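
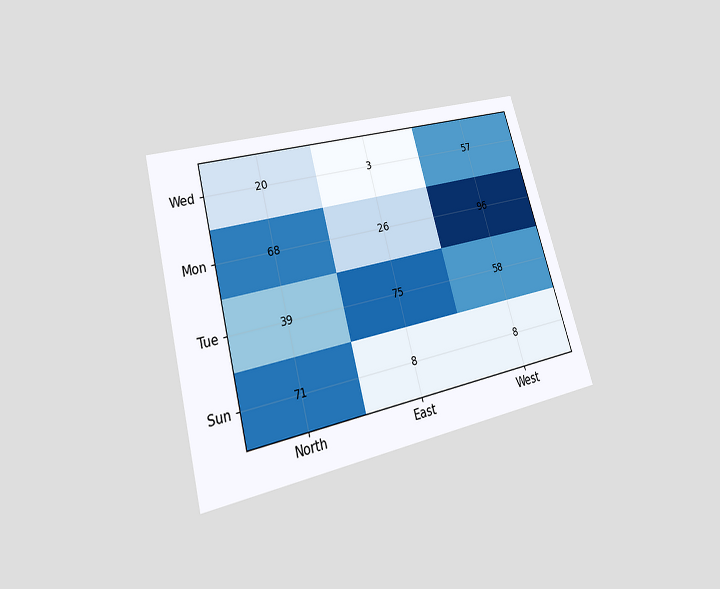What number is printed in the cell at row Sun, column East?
The chart is tilted about 15° counter-clockwise and viewed at a slight angle. The (Sun, East) cell reads 8.

8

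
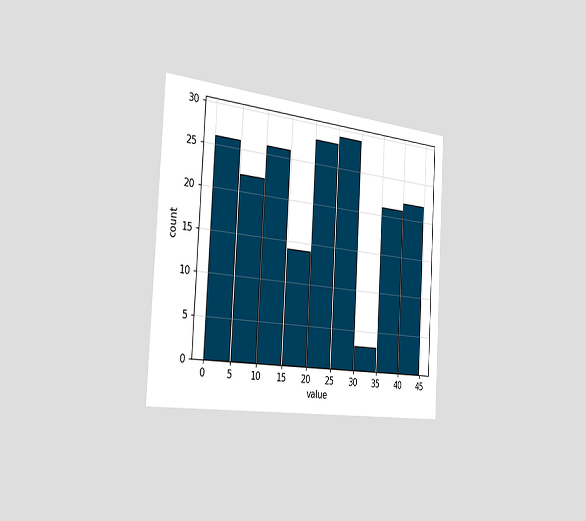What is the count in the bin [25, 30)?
29

The chart is tilted about 3° clockwise and viewed slightly from the left. The [25, 30) bin has height 29.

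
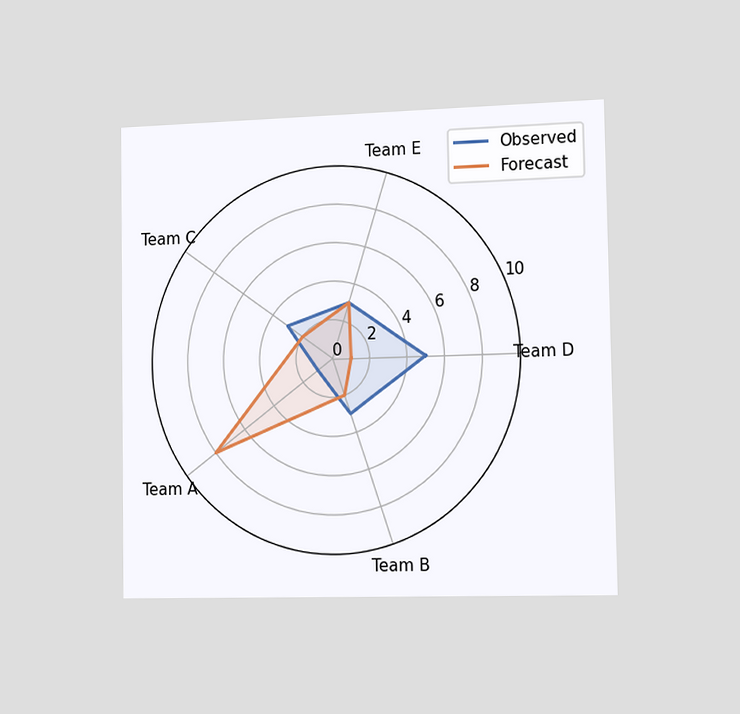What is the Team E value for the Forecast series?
3

The chart is viewed slightly from the right. On the Team E axis, Forecast reaches 3.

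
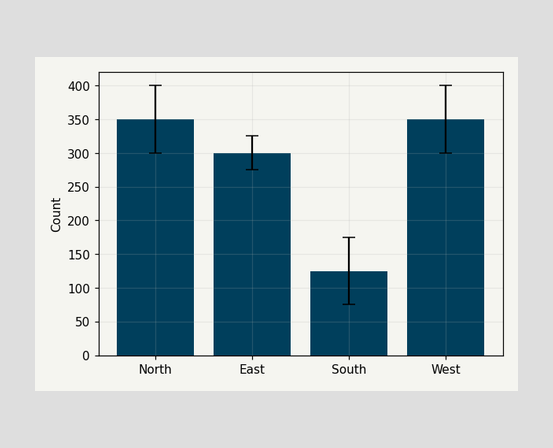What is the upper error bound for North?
The North bar's upper whisker reaches 400.

400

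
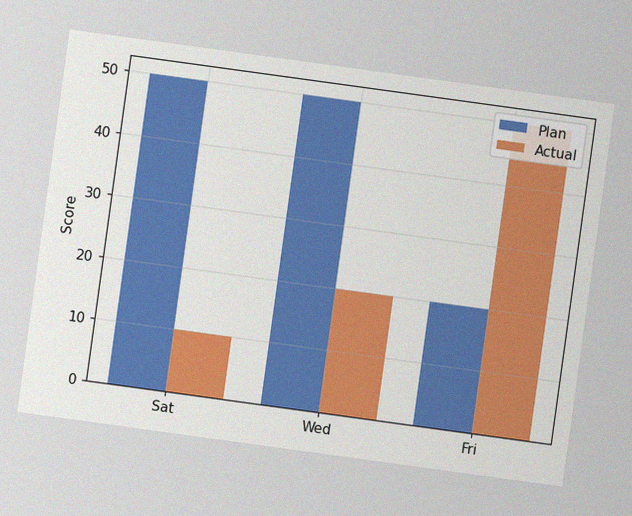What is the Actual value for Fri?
The chart is tilted about 8° clockwise, with some photo noise. The Actual bar at Fri reaches 50 on the y-axis.

50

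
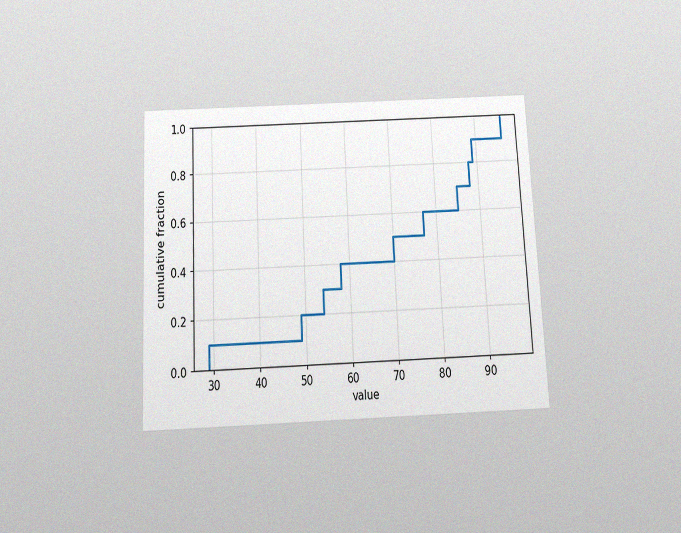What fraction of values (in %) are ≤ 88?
80%

The chart is tilted about 3° counter-clockwise and viewed slightly from below, with some photo noise. At x=88 the ECDF step is at 80%.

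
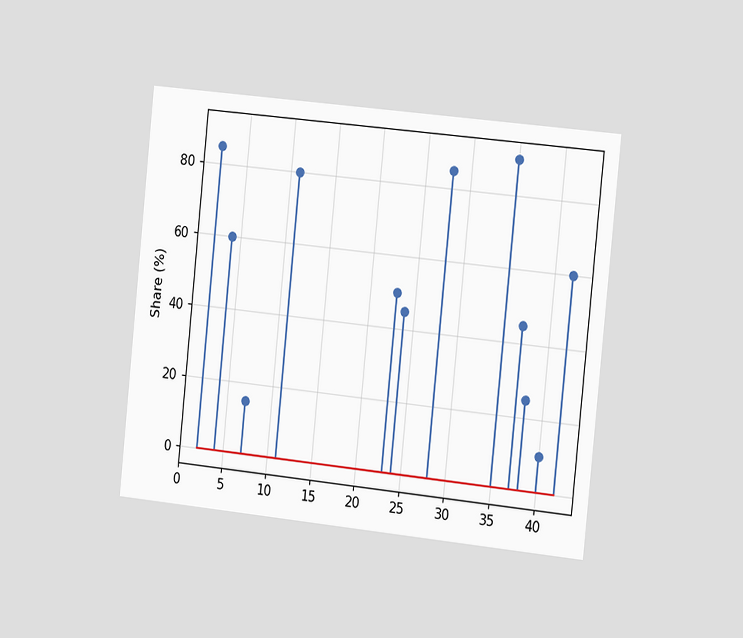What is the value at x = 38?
25%

The chart is tilted about 6° clockwise and viewed slightly from the right. The stem at x=38 reaches 25%.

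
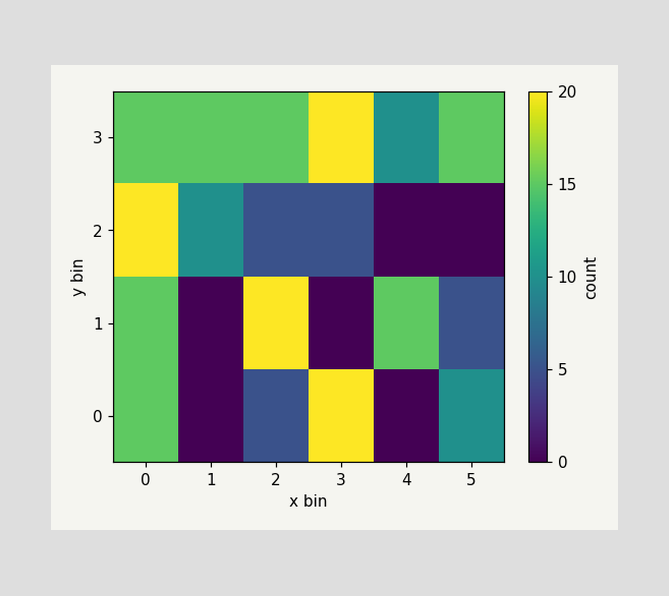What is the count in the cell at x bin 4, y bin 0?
0

Matching the cell (4, 0) against the colorbar gives 0.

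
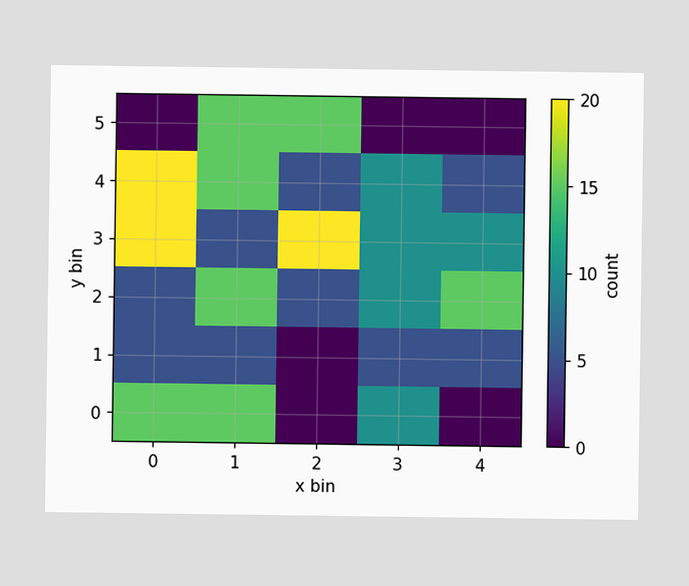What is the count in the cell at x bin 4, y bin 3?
Matching the cell (4, 3) against the colorbar gives 10.

10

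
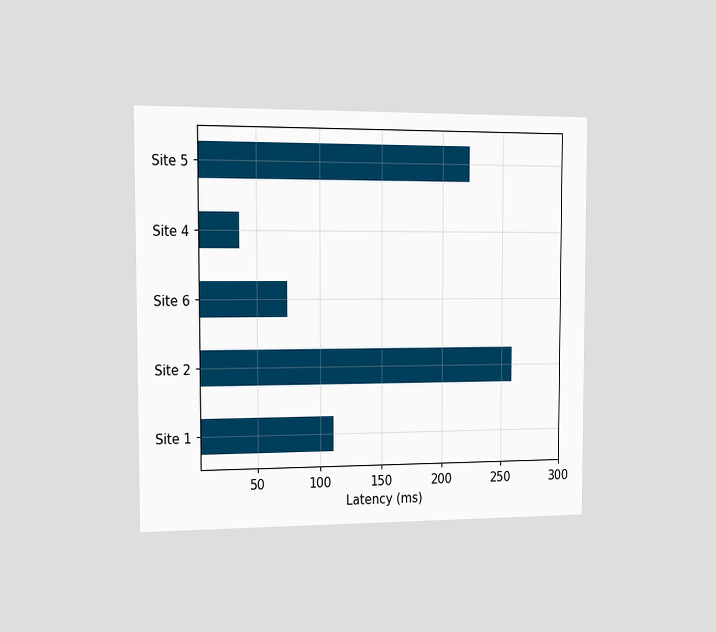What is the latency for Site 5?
The chart is viewed slightly from the left. Reading along the chart's x-axis, the Site 5 bar reaches 222ms.

222ms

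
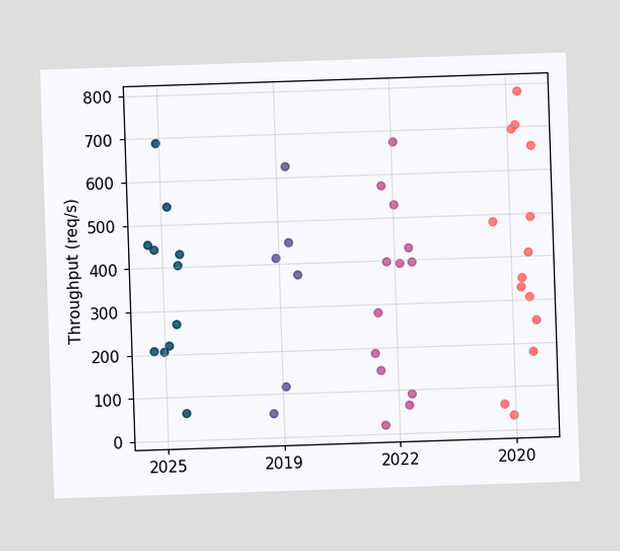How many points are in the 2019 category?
6

Counting the markers in the 2019 column gives 6.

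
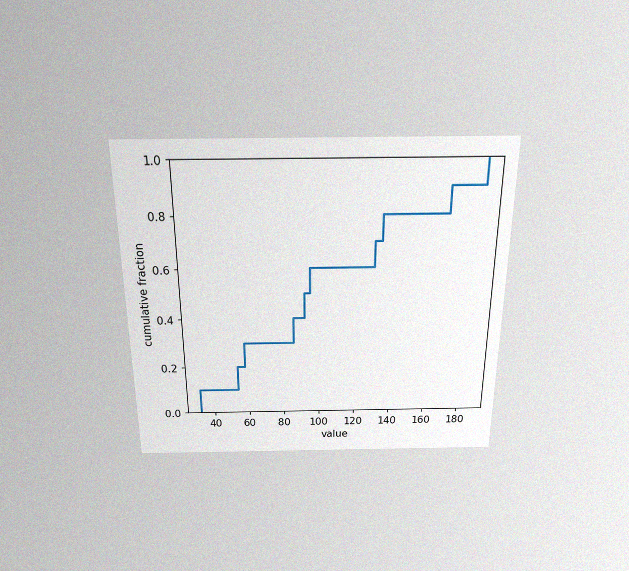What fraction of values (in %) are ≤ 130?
The chart is viewed slightly from above, with some photo noise. At x=130 the ECDF step is at 70%.

70%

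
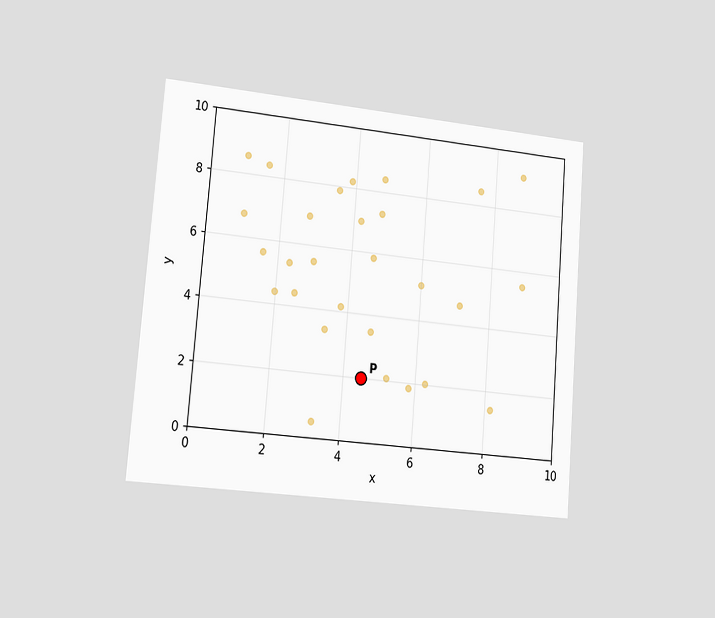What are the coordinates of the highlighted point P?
(4.5, 2)

The chart is tilted about 5° clockwise and viewed slightly from the left. Following the gridlines from P to each axis, P sits at (4.5, 2).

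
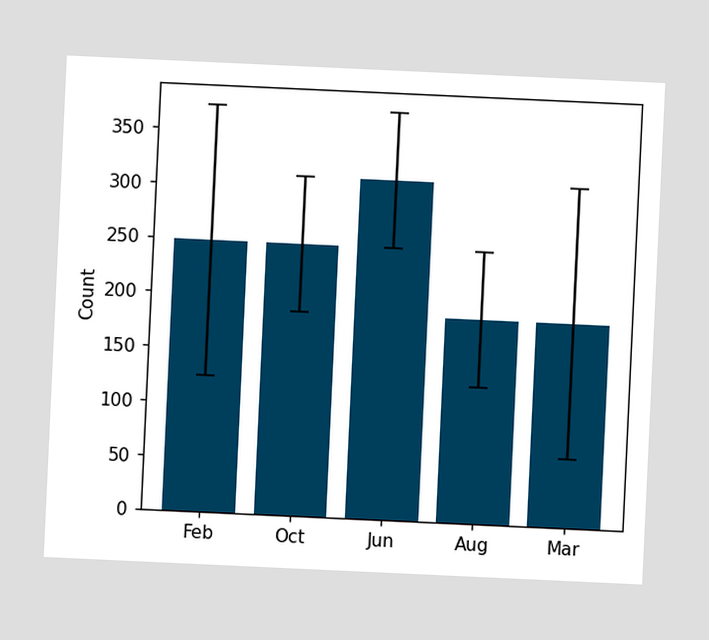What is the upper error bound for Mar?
The chart is tilted about 3° clockwise. The Mar bar's upper whisker reaches 310.

310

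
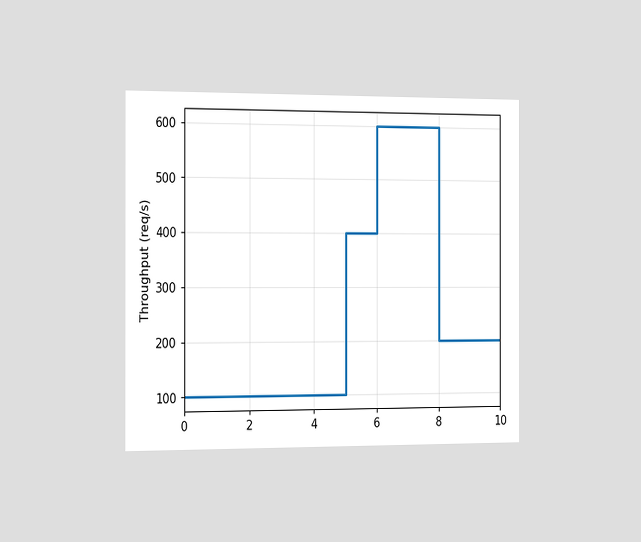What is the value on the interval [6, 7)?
The chart is viewed slightly from the left. On [6, 7) the step sits at 600req/s.

600req/s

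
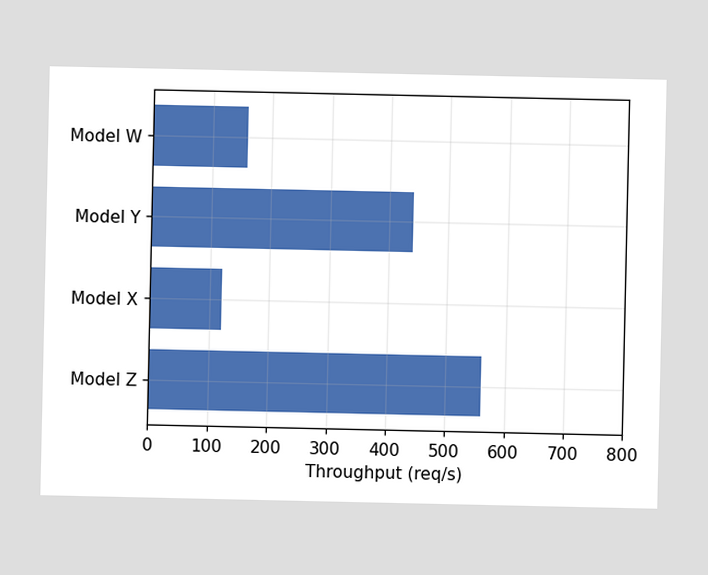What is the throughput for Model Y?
Reading along the chart's x-axis, the Model Y bar reaches 440req/s.

440req/s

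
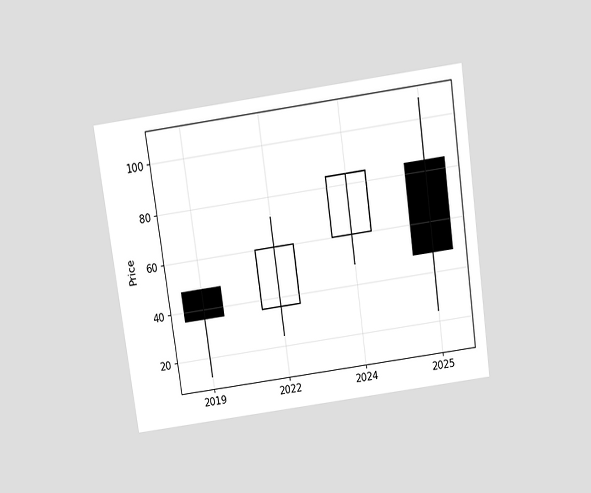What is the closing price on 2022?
60

The chart is tilted about 8° counter-clockwise and viewed slightly from above. The 2022 candle closes at 60.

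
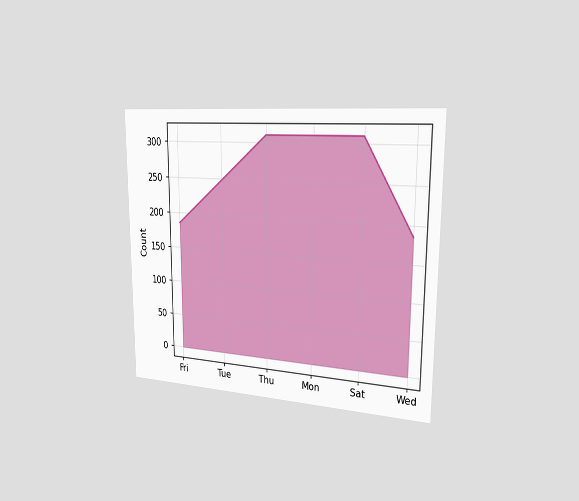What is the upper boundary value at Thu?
310

The chart is viewed slightly from the right. At Thu the upper boundary is at 310.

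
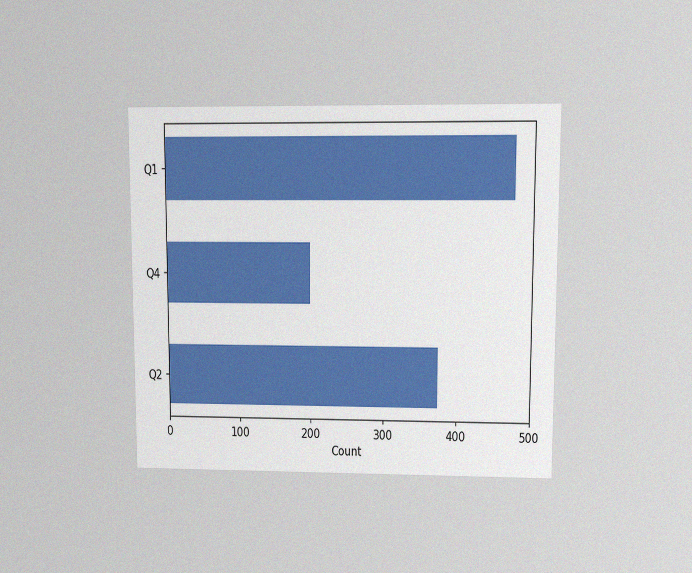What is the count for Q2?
The chart is viewed at a slight angle, with some photo noise. Reading along the chart's x-axis, the Q2 bar reaches 375.

375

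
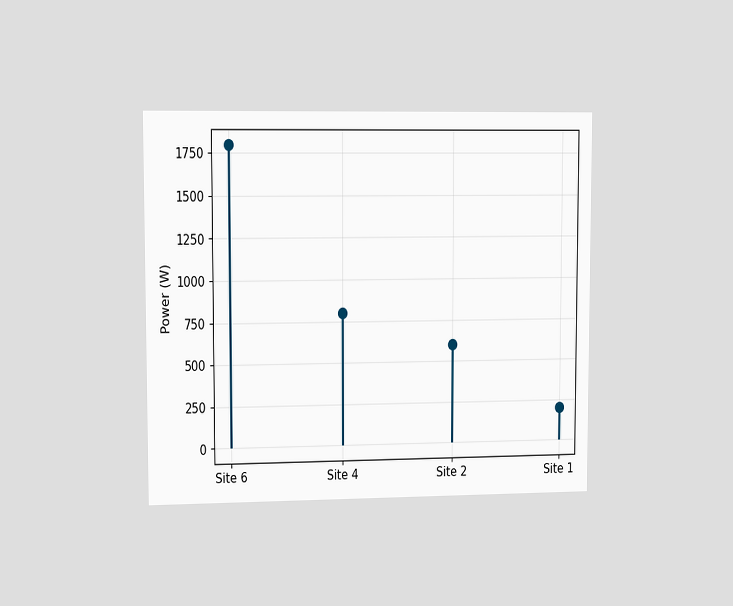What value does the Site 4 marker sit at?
The chart is viewed slightly from the left. The Site 4 marker sits at 800W.

800W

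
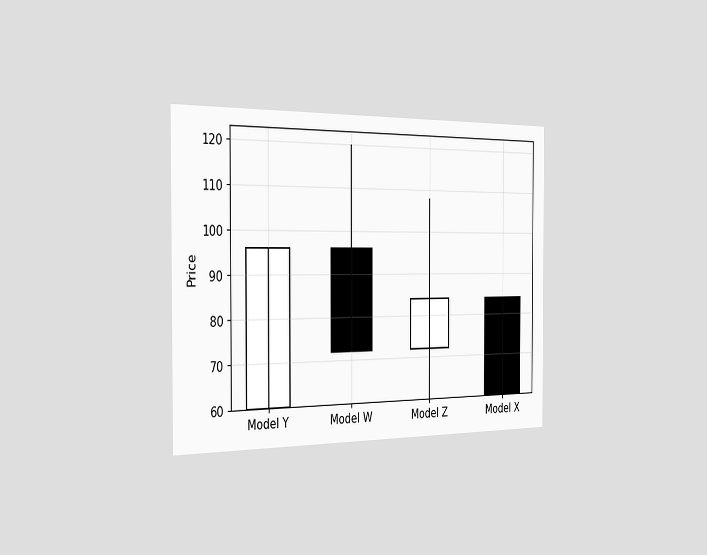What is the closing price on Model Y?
The chart is viewed slightly from the left. The Model Y candle closes at 96.

96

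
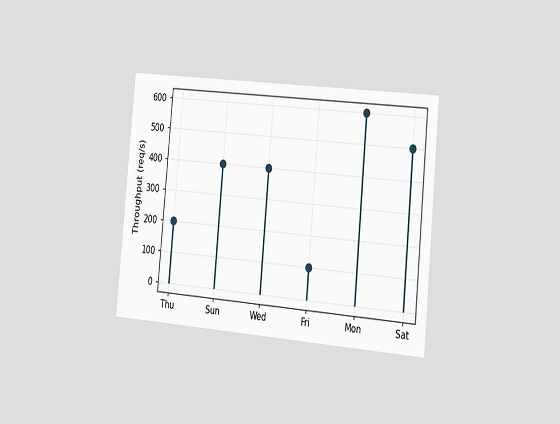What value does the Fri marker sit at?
The chart is tilted about 5° clockwise and viewed slightly from the right. The Fri marker sits at 100req/s.

100req/s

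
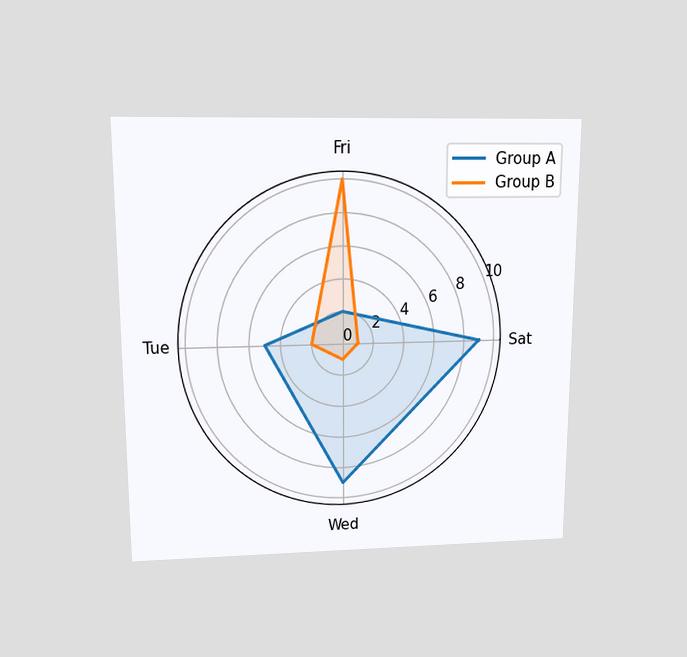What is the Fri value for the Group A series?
2

The chart is viewed slightly from above. On the Fri axis, Group A reaches 2.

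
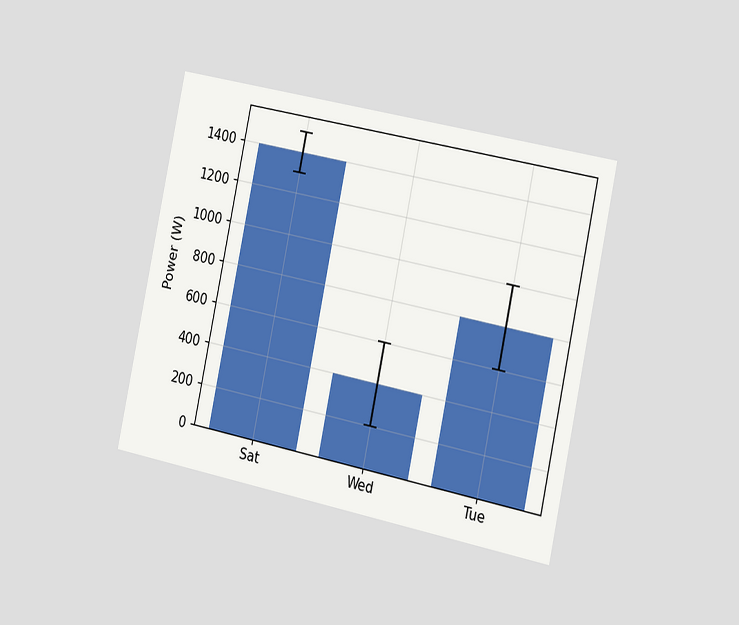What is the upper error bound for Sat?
The chart is tilted about 12° clockwise and viewed slightly from the right. The Sat bar's upper whisker reaches 1500W.

1500W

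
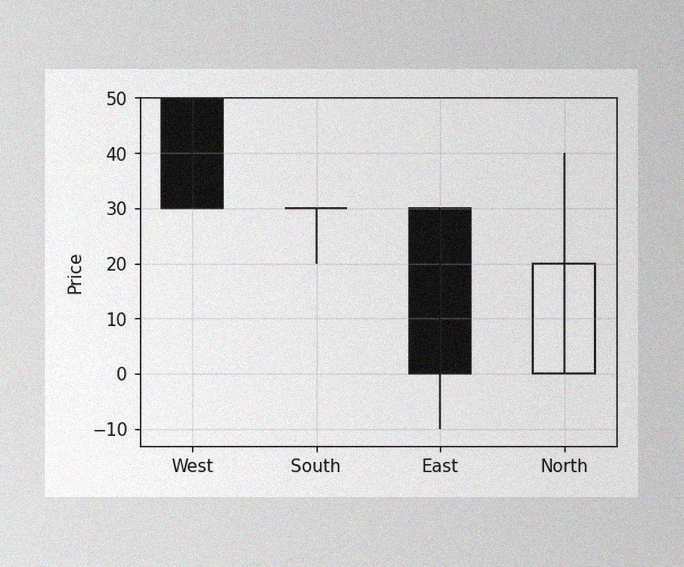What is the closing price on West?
30

The image has some photo noise and uneven lighting. The West candle closes at 30.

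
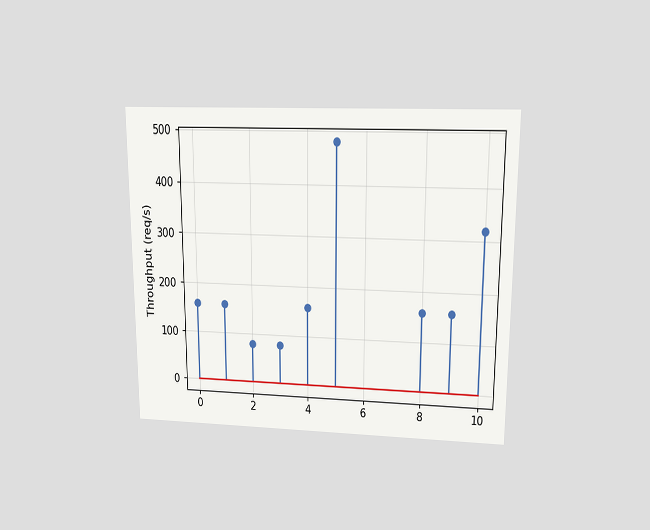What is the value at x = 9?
160req/s

The chart is viewed slightly from above. The stem at x=9 reaches 160req/s.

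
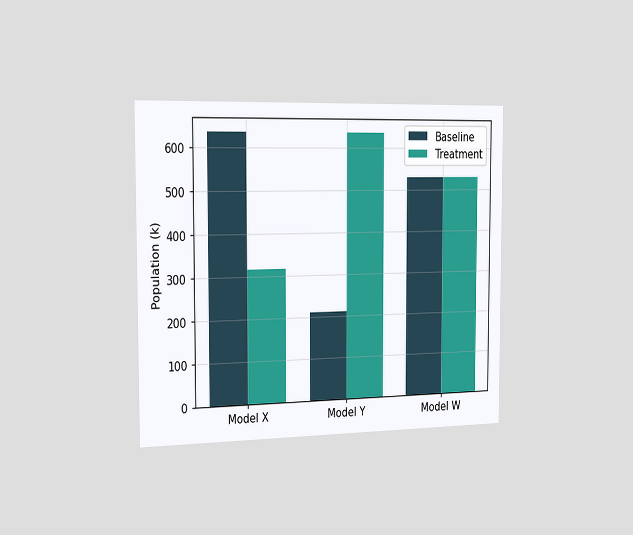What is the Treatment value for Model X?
The chart is viewed slightly from the left. The Treatment bar at Model X reaches 318k on the y-axis.

318k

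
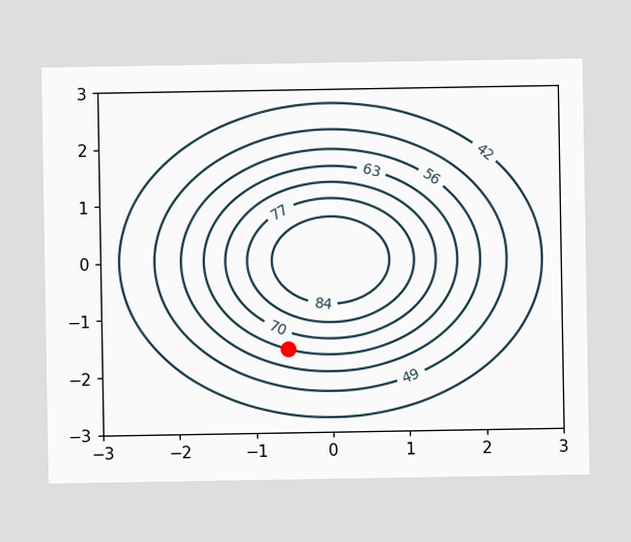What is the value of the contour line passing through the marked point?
The marked point sits on the contour labelled 63.

63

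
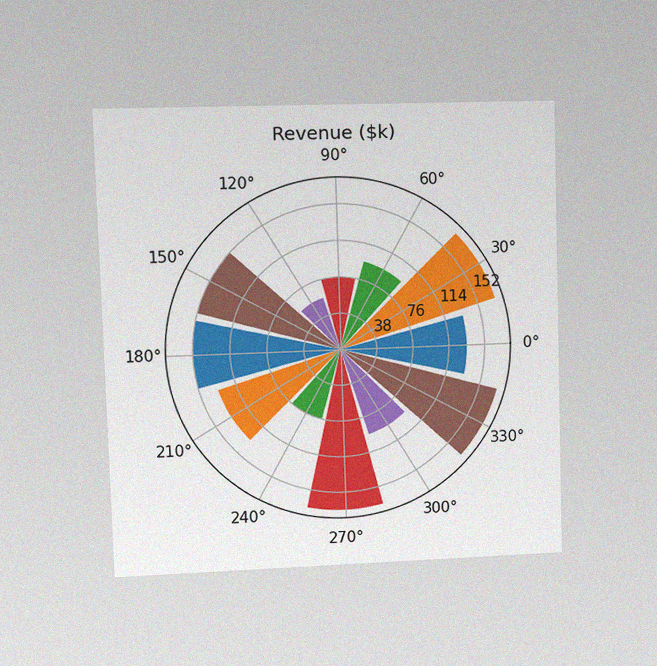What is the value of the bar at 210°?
The chart is viewed at a slight angle, with some photo noise. The bar at 210° reaches $133k on the radial axis.

$133k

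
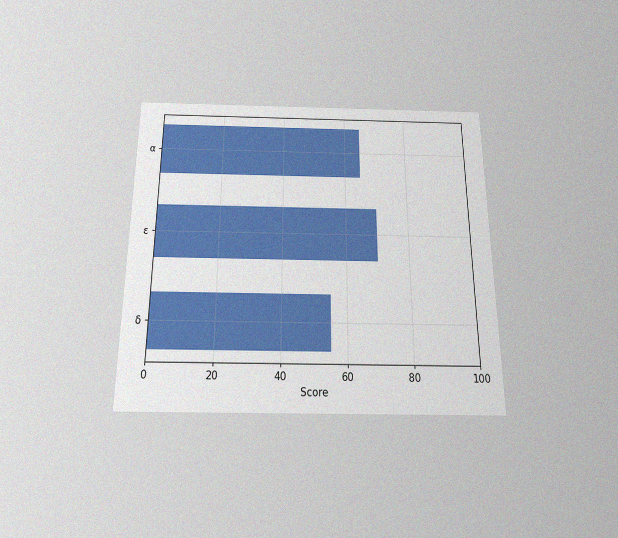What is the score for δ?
55

The chart is viewed slightly from below, with some photo noise. Reading along the chart's x-axis, the δ bar reaches 55.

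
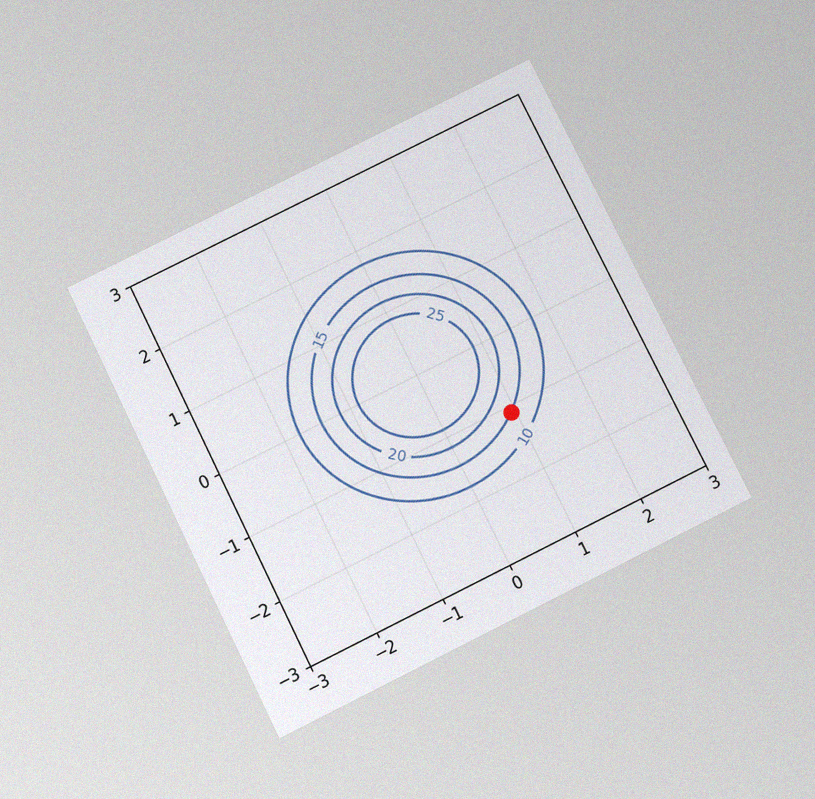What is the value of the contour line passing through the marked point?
15

The chart is tilted about 26° counter-clockwise and viewed slightly from below, with some photo noise. The marked point sits on the contour labelled 15.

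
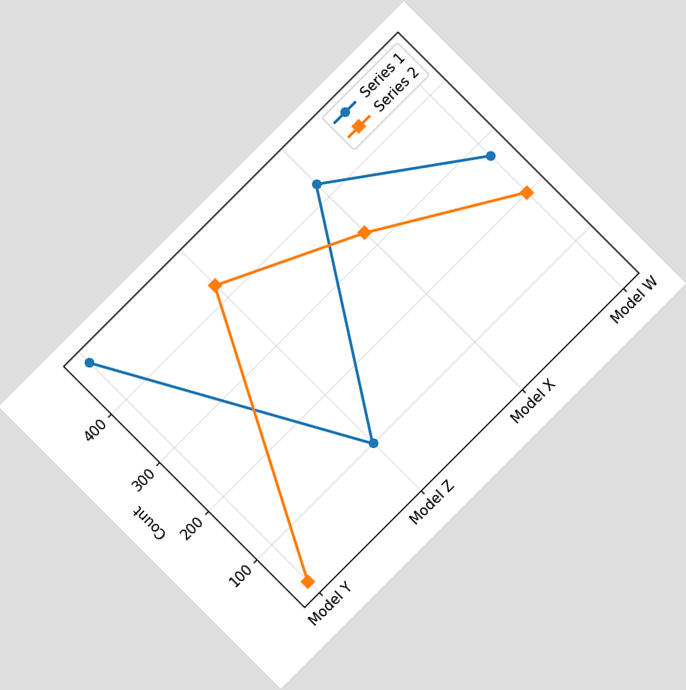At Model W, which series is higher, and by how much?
The chart is tilted about 45° counter-clockwise. At Model W, Series 1 sits above the other line by 75.

Series 1, by 75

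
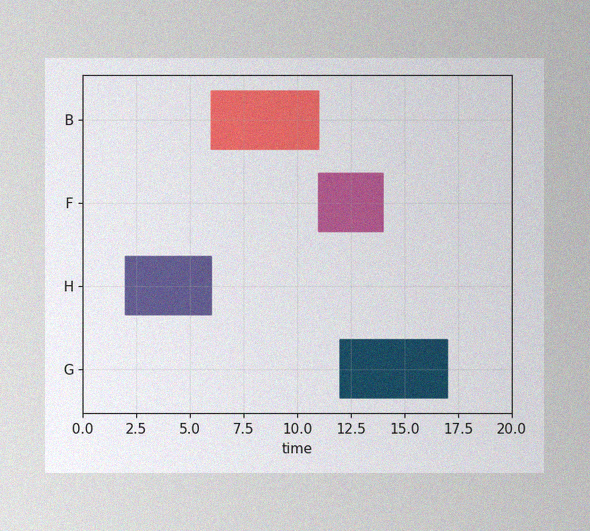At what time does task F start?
The image has some photo noise and uneven lighting. The F bar begins at t=11.

11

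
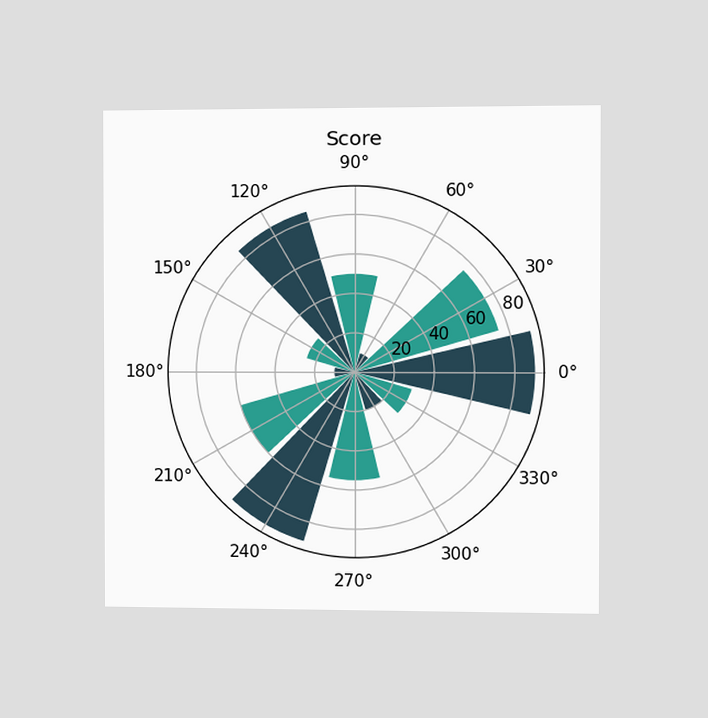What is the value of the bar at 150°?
The chart is viewed slightly from the right. The bar at 150° reaches 25 on the radial axis.

25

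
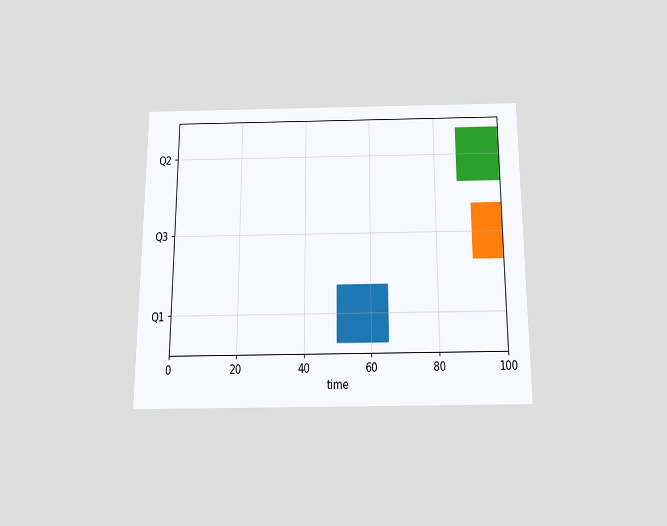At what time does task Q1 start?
50

The chart is viewed slightly from below. The Q1 bar begins at t=50.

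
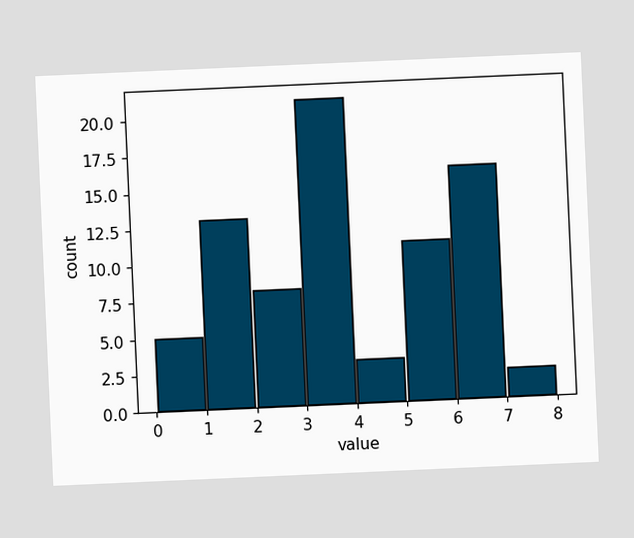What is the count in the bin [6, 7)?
16

The chart is tilted about 3° counter-clockwise. The [6, 7) bin has height 16.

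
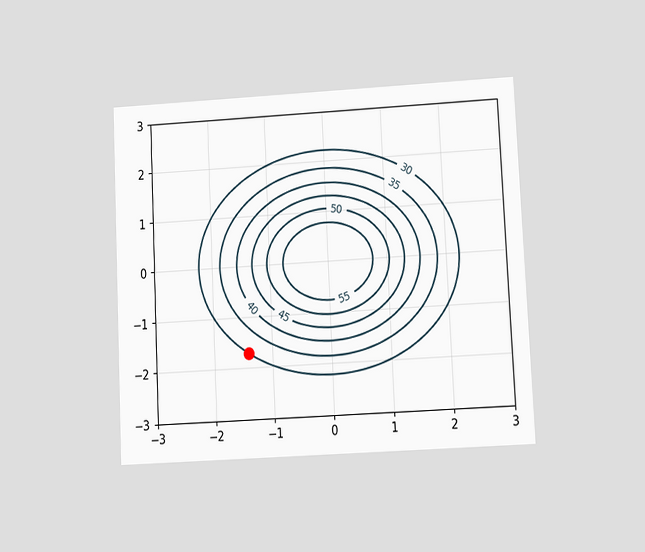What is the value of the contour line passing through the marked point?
30

The chart is tilted about 3° counter-clockwise and viewed at a slight angle. The marked point sits on the contour labelled 30.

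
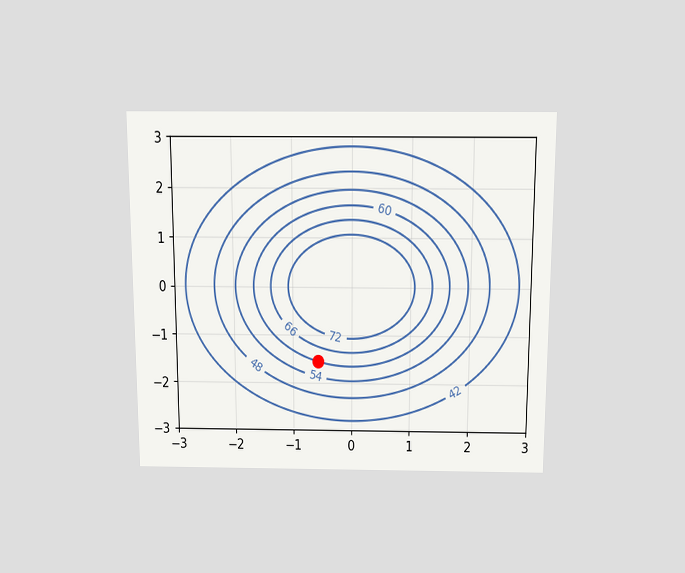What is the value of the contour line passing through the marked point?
60

The chart is viewed slightly from above. The marked point sits on the contour labelled 60.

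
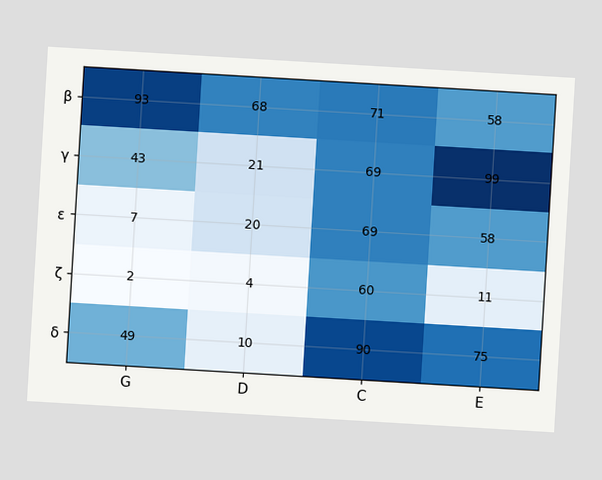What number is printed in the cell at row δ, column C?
The chart is tilted about 3° clockwise. The (δ, C) cell reads 90.

90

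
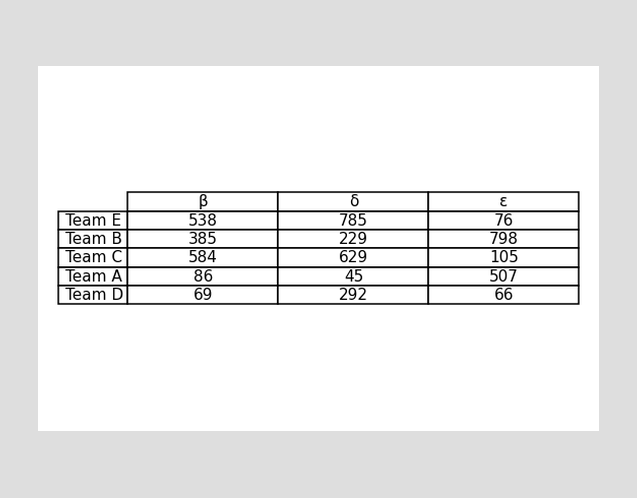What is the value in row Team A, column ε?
507

The (Team A, ε) cell reads 507.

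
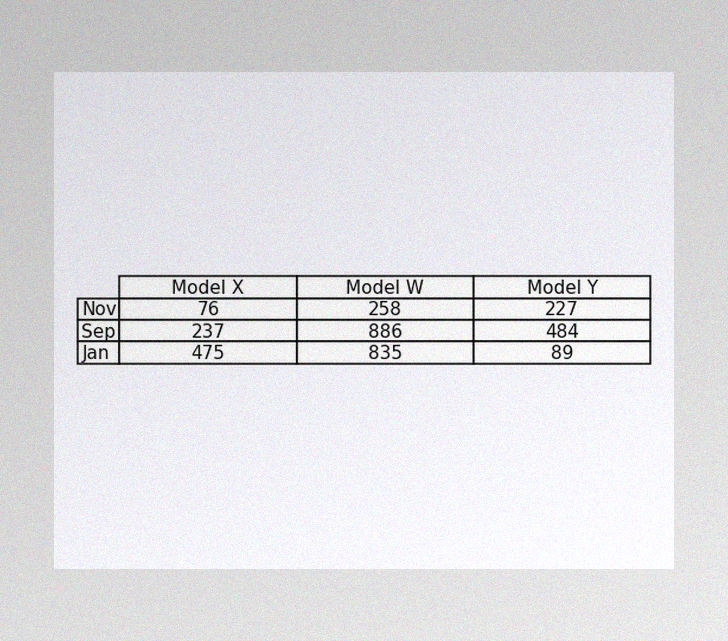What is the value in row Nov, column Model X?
76

The image has some photo noise and uneven lighting. The (Nov, Model X) cell reads 76.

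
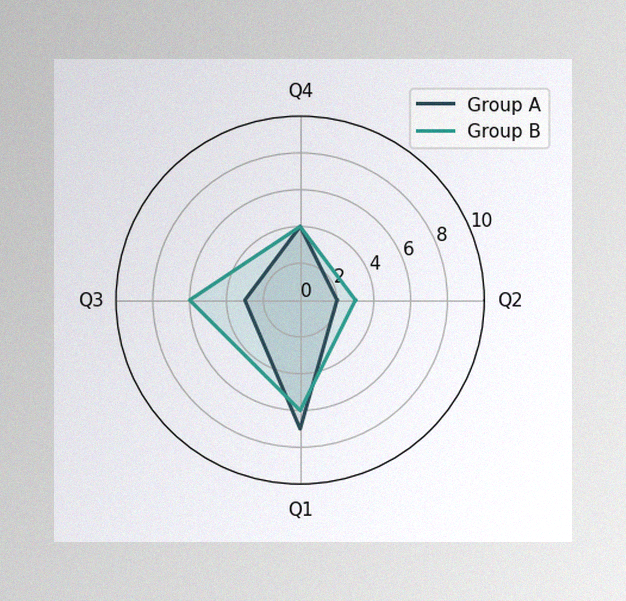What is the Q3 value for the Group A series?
The image has some photo noise and uneven lighting. On the Q3 axis, Group A reaches 3.

3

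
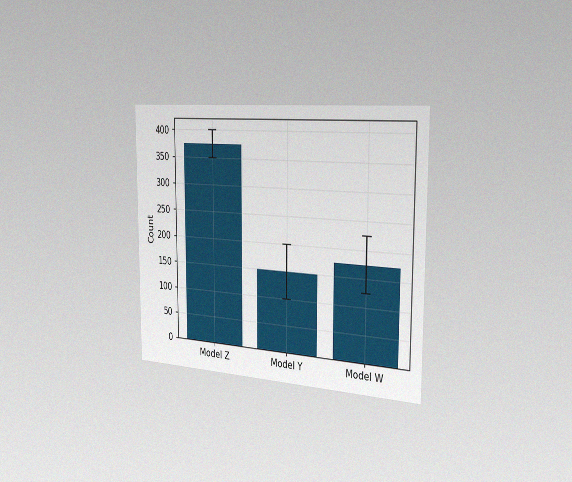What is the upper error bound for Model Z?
The chart is viewed slightly from the right, with some photo noise. The Model Z bar's upper whisker reaches 400.

400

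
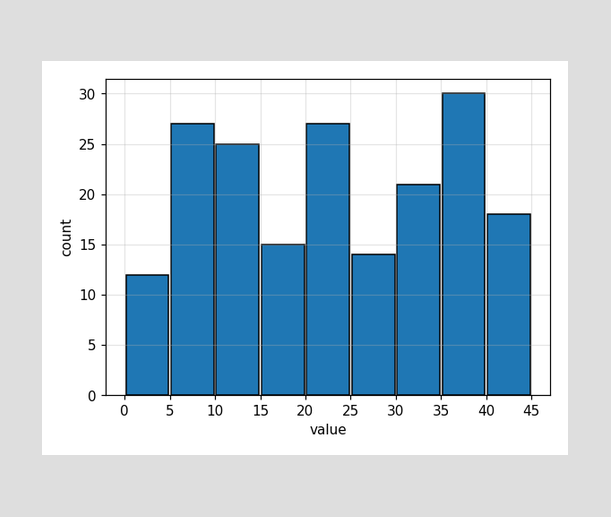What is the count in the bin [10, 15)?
25

The [10, 15) bin has height 25.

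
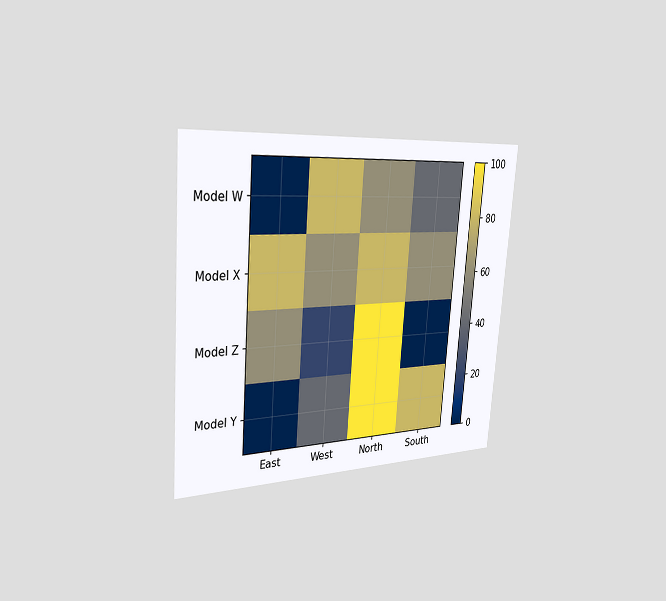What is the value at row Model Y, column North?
The chart is tilted about 4° clockwise and viewed slightly from the left. Matching cell (Model Y, North) against the colorbar gives 100.

100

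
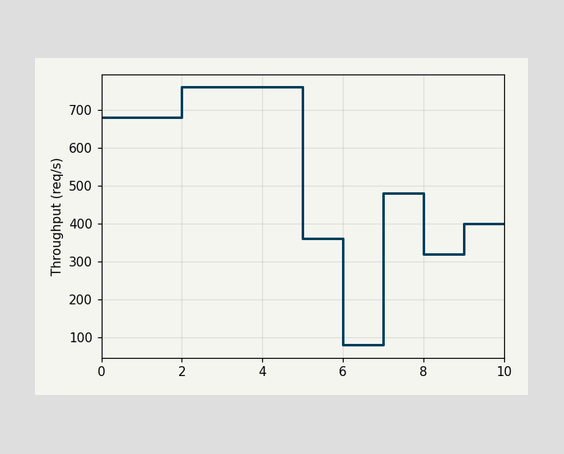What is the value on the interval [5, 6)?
On [5, 6) the step sits at 360req/s.

360req/s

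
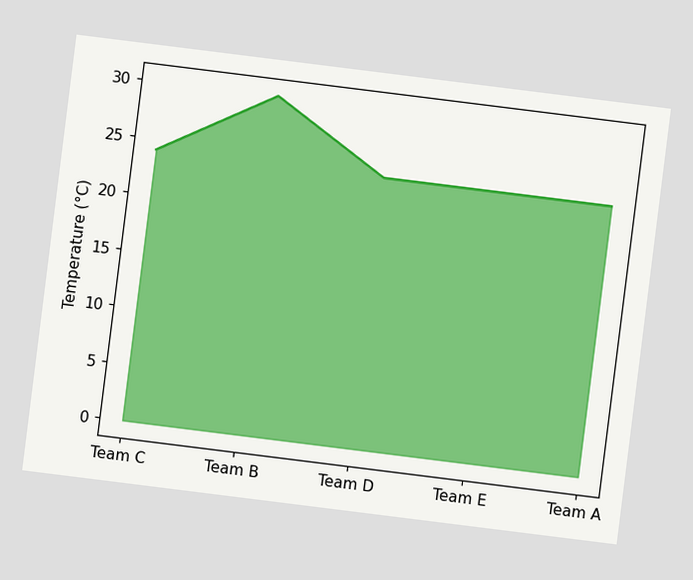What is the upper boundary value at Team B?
The chart is tilted about 7° clockwise. At Team B the upper boundary is at 30°C.

30°C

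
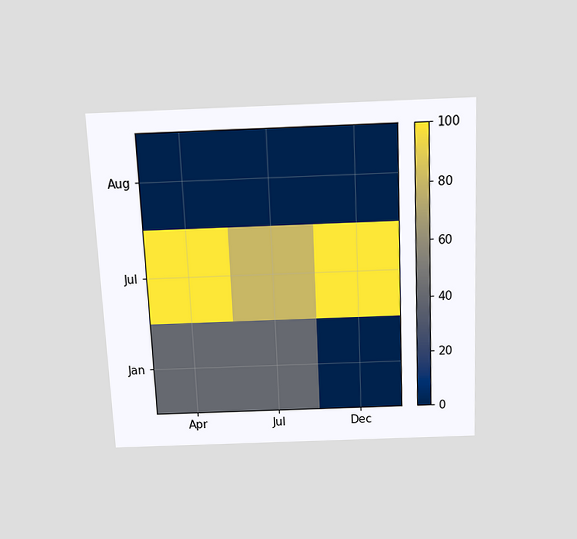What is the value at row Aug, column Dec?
The chart is tilted about 3° counter-clockwise and viewed slightly from above. Matching cell (Aug, Dec) against the colorbar gives 0.

0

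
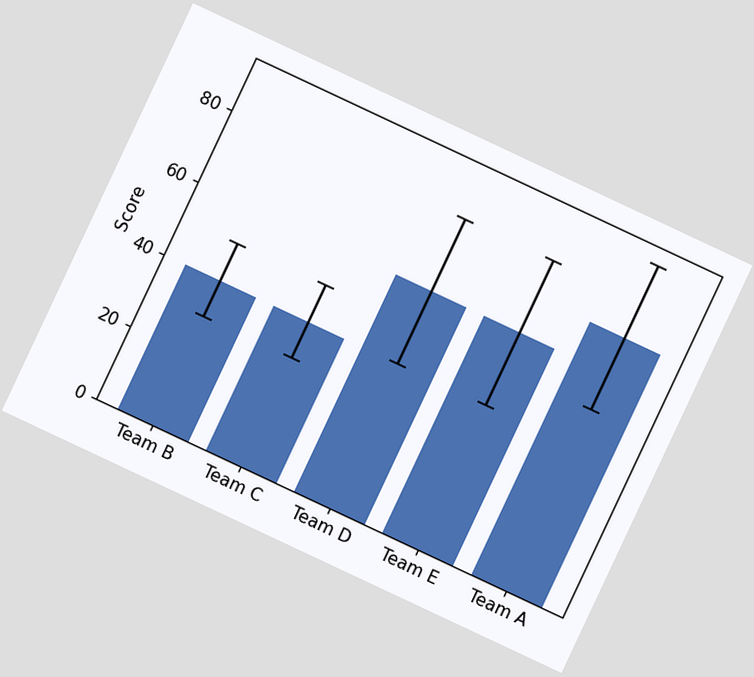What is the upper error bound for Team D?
80

The chart is tilted about 25° clockwise. The Team D bar's upper whisker reaches 80.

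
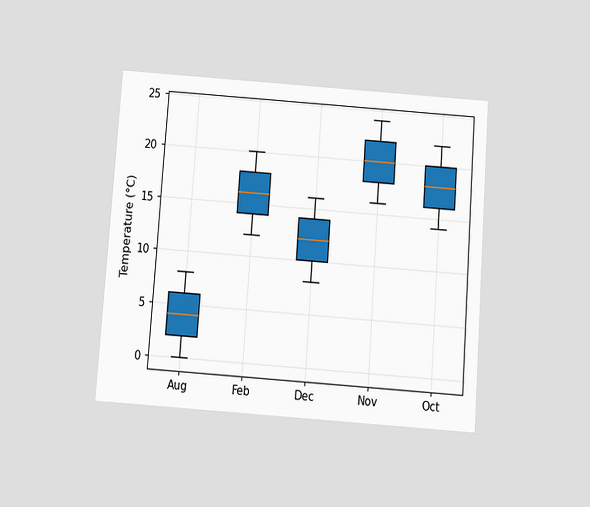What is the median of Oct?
18°C

The chart is tilted about 4° clockwise and viewed slightly from below. The median line in the Oct box sits at 18°C.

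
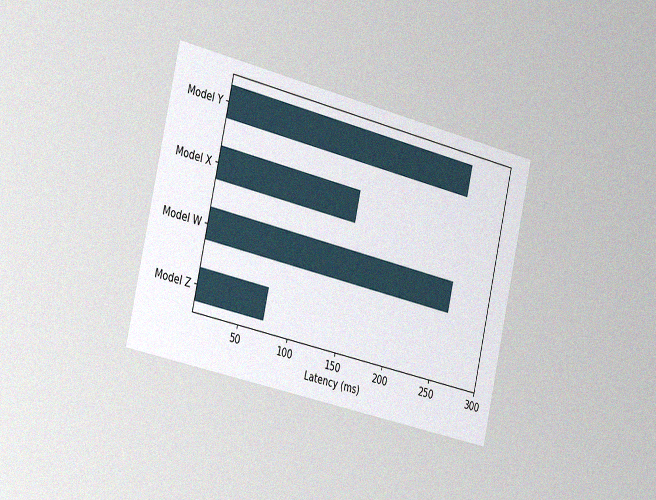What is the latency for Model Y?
The chart is tilted about 13° clockwise and viewed slightly from the left, with some photo noise. Reading along the chart's x-axis, the Model Y bar reaches 259ms.

259ms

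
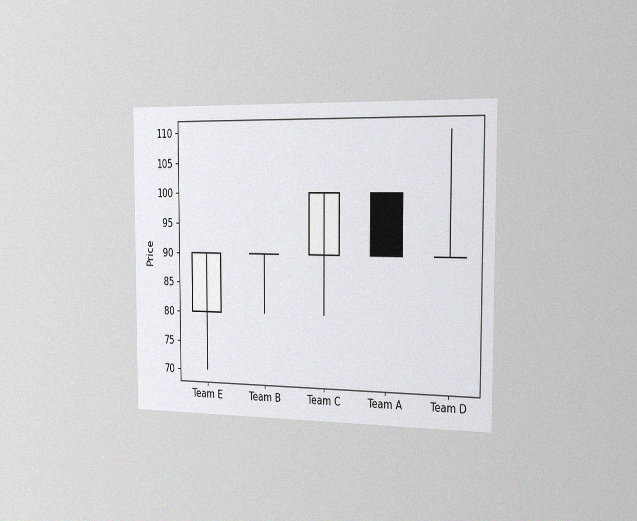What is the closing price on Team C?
The chart is viewed slightly from the right, with some photo noise. The Team C candle closes at 100.

100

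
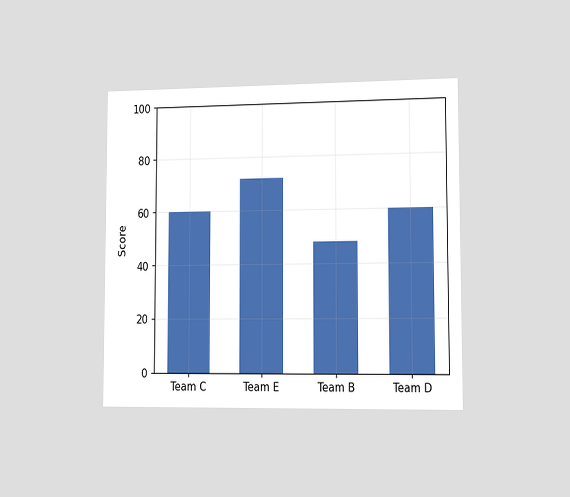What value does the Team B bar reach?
48

The chart is viewed slightly from the right. Reading along the chart's y-axis, the Team B bar reaches 48.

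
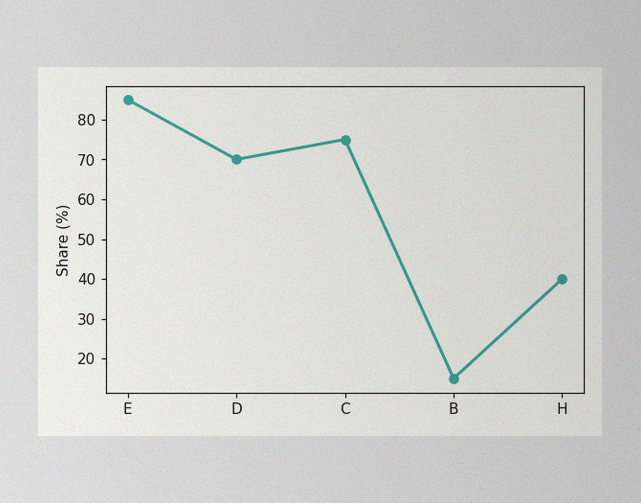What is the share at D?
The image has some photo noise and uneven lighting. At D, the line is at 70%.

70%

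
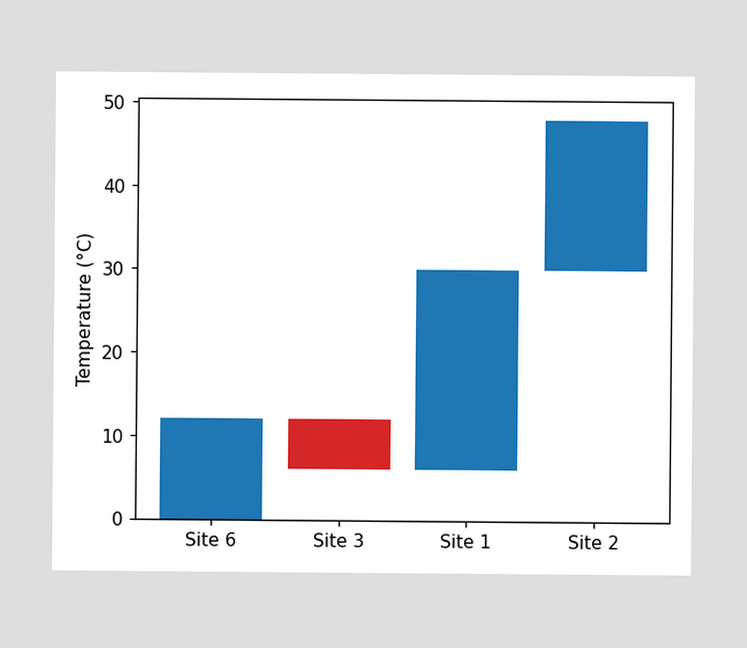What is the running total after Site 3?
6°C

After Site 3 the running total reaches 6°C.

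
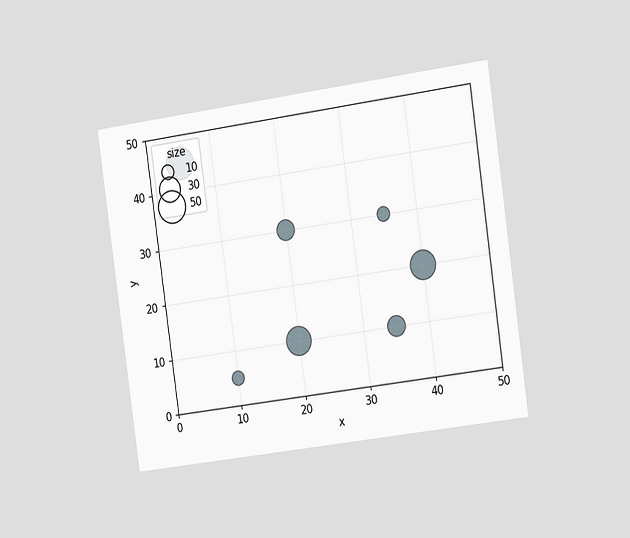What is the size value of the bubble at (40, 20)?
40

The chart is tilted about 8° counter-clockwise and viewed slightly from the right. Matching the bubble at (40, 20) against the size legend gives 40.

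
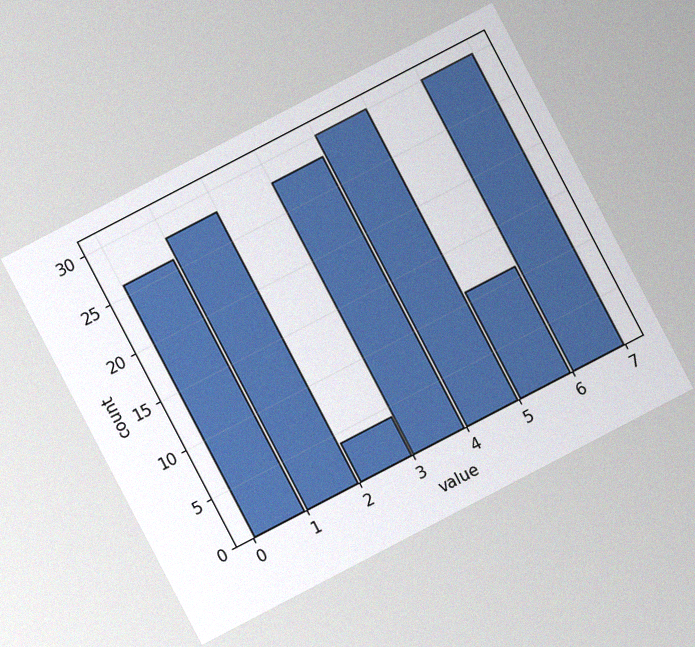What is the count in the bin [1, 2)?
28

The chart is tilted about 28° counter-clockwise, with some photo noise. The [1, 2) bin has height 28.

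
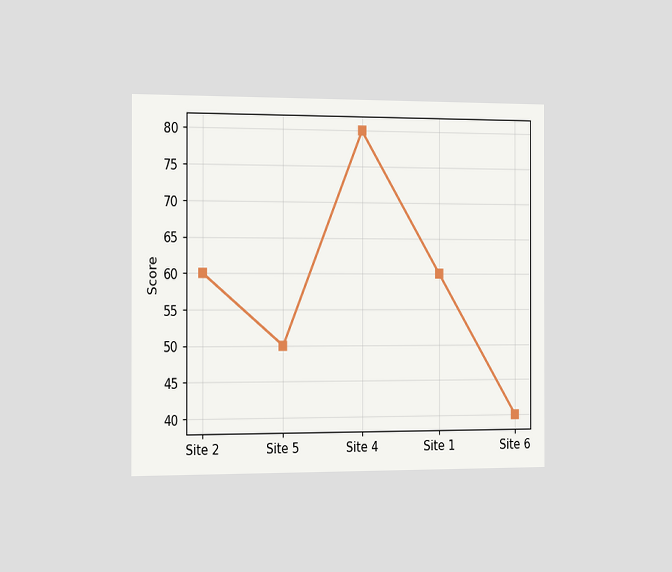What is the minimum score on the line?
The chart is viewed slightly from the left. The lowest point is at Site 6, and reading across to the y-axis gives 40.

40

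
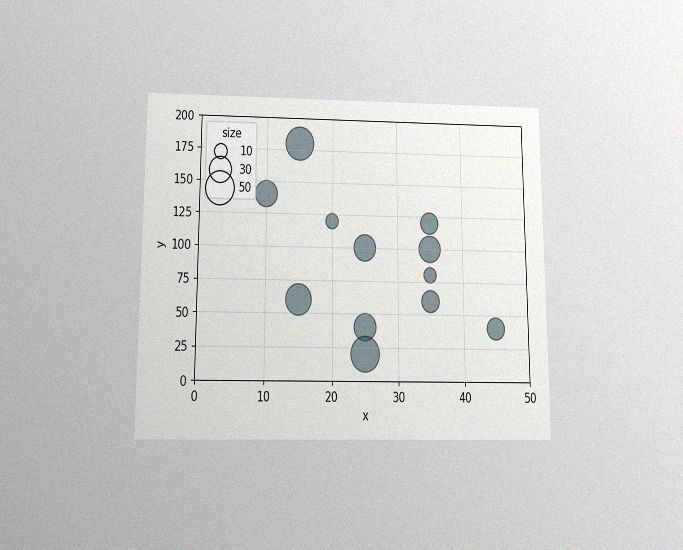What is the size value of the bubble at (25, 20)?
The chart is viewed slightly from below, with some photo noise. Matching the bubble at (25, 20) against the size legend gives 50.

50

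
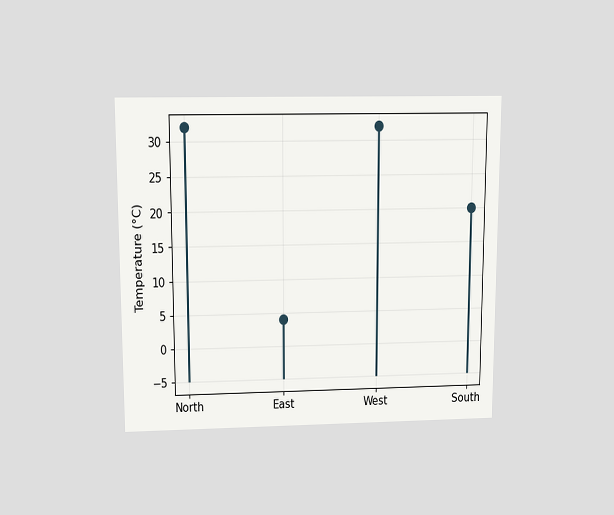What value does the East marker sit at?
4°C

The chart is viewed slightly from above. The East marker sits at 4°C.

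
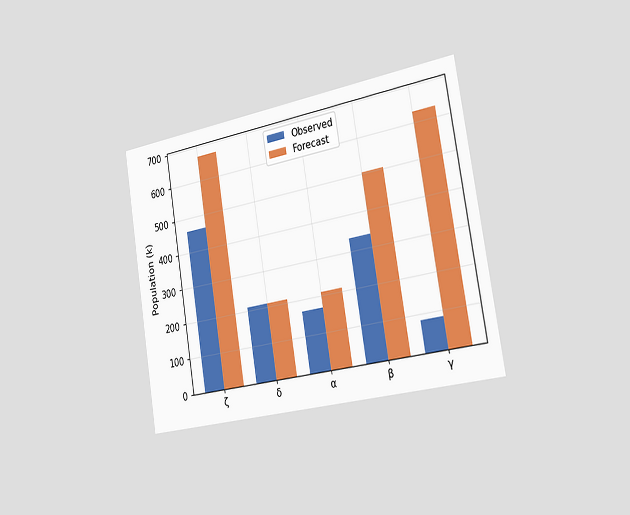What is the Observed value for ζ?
462k

The chart is tilted about 9° counter-clockwise and viewed slightly from the right. The Observed bar at ζ reaches 462k on the y-axis.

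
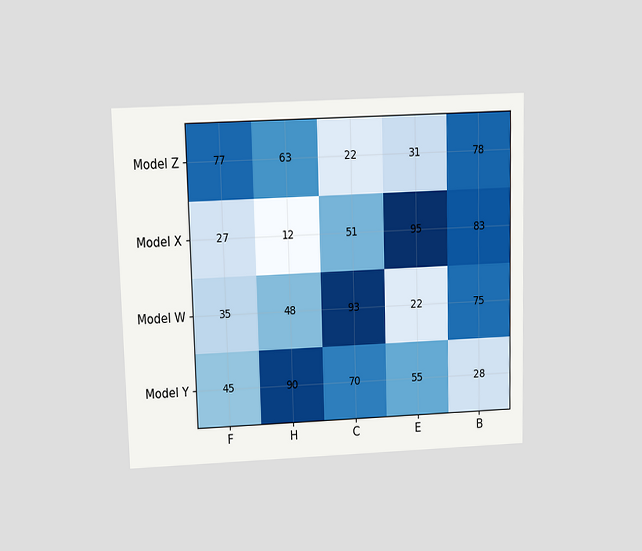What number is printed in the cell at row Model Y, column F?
45

The chart is viewed slightly from above. The (Model Y, F) cell reads 45.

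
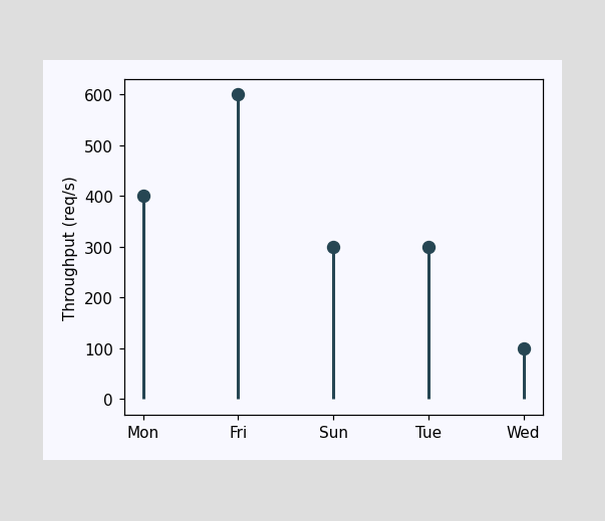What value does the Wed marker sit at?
100req/s

The Wed marker sits at 100req/s.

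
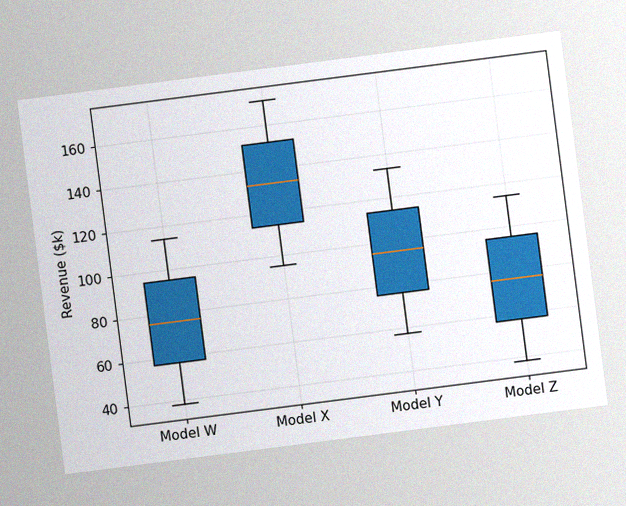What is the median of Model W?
The chart is tilted about 7° counter-clockwise, with some photo noise. The median line in the Model W box sits at $76k.

$76k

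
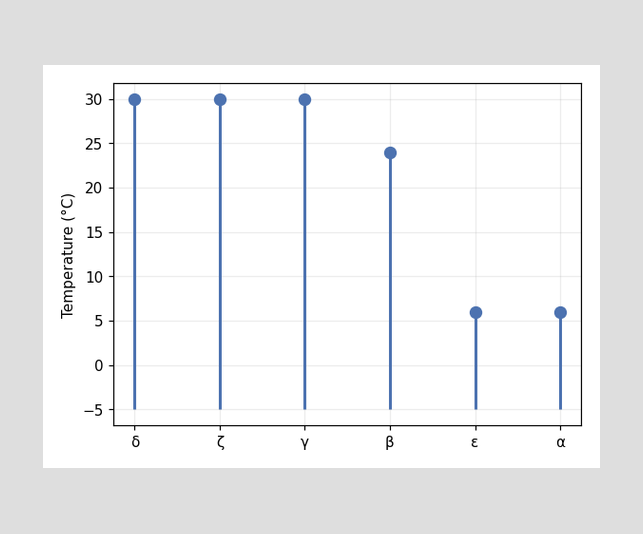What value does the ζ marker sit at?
The ζ marker sits at 30°C.

30°C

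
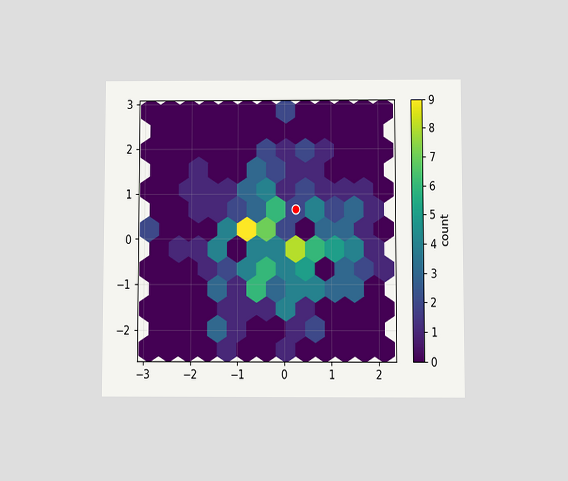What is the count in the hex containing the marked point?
The chart is viewed at a slight angle. The marked hex reads 2 on the colorbar.

2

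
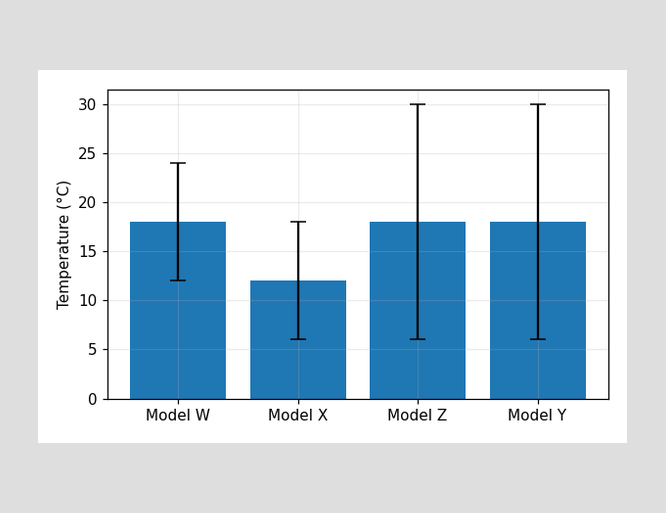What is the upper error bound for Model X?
The Model X bar's upper whisker reaches 18°C.

18°C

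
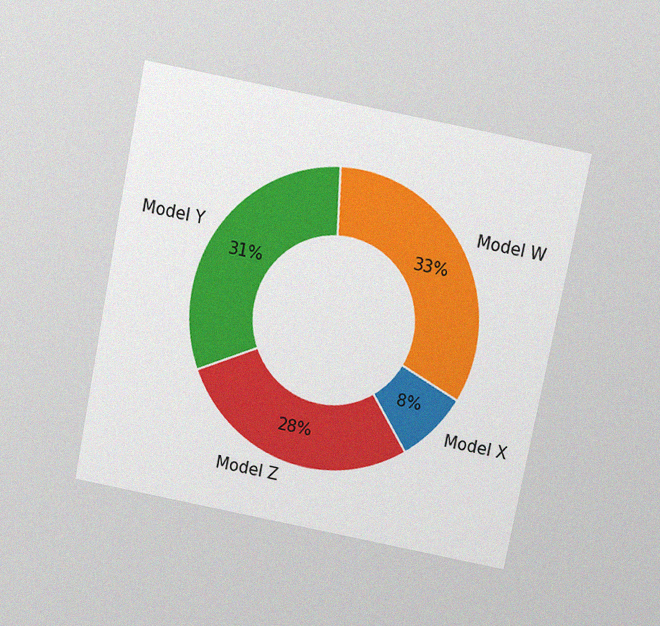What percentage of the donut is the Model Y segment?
The chart is tilted about 11° clockwise and viewed slightly from above, with some photo noise. The Model Y segment takes up 31% of the ring.

31%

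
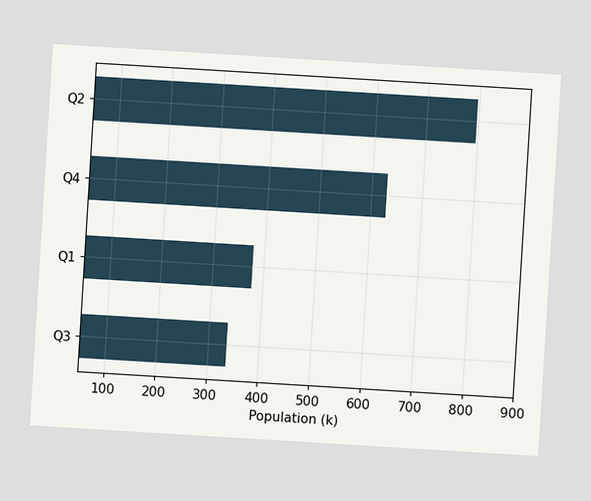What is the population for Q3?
The chart is tilted about 3° clockwise. Reading along the chart's x-axis, the Q3 bar reaches 336k.

336k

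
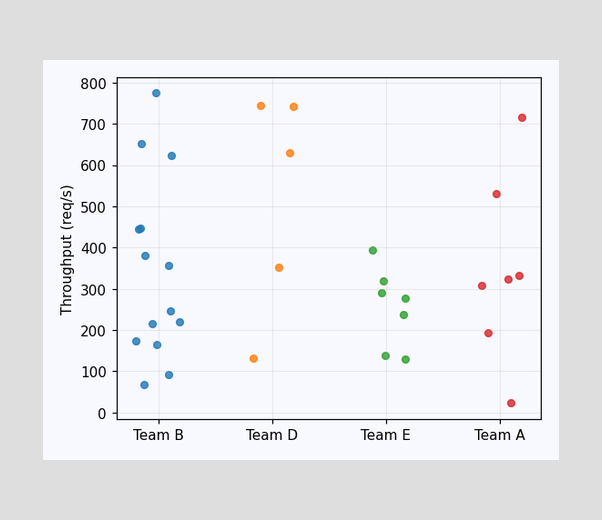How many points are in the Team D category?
5

Counting the markers in the Team D column gives 5.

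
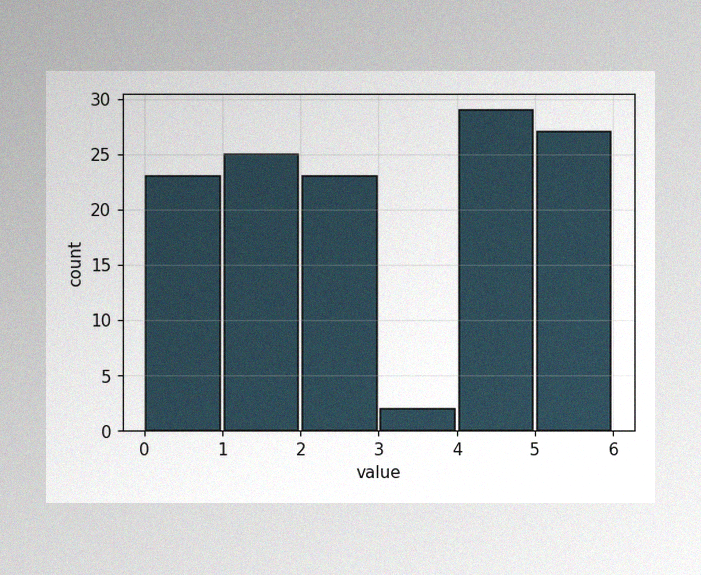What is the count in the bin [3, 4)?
The image has some photo noise and uneven lighting. The [3, 4) bin has height 2.

2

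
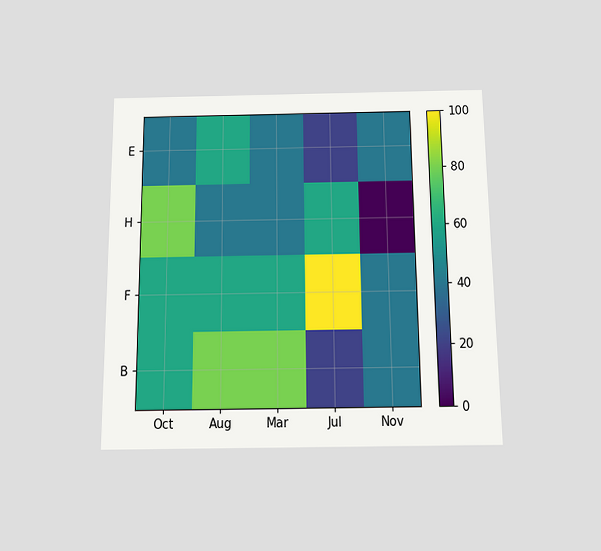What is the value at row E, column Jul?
20

The chart is viewed slightly from below. Matching cell (E, Jul) against the colorbar gives 20.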